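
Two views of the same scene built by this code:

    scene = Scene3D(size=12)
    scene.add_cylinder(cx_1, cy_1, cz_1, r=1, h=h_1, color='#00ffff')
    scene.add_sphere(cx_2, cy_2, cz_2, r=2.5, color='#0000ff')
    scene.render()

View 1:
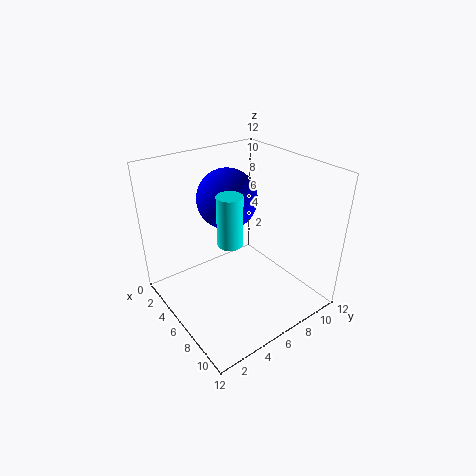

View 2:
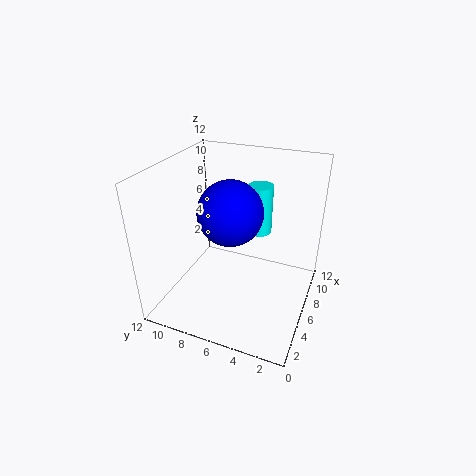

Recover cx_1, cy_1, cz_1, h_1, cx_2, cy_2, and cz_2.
cx_1 = 7; cy_1 = 4.5; cz_1 = 6.5; h_1 = 4; cx_2 = 4.5; cy_2 = 6; cz_2 = 9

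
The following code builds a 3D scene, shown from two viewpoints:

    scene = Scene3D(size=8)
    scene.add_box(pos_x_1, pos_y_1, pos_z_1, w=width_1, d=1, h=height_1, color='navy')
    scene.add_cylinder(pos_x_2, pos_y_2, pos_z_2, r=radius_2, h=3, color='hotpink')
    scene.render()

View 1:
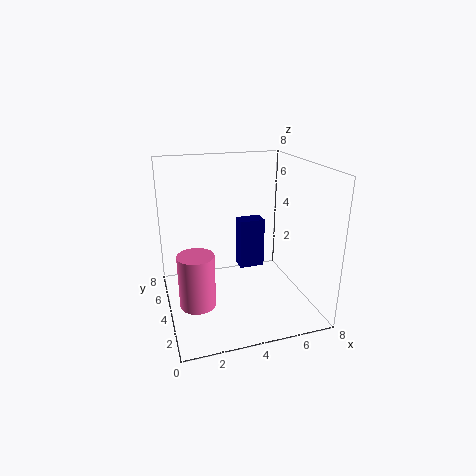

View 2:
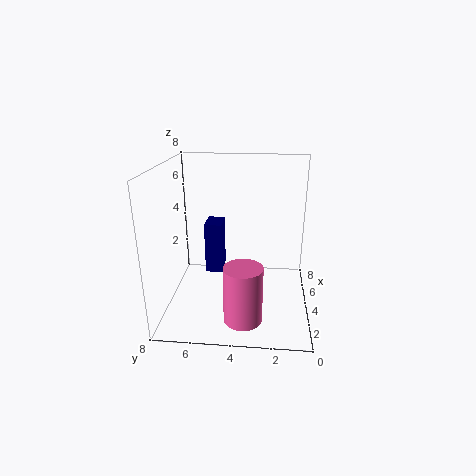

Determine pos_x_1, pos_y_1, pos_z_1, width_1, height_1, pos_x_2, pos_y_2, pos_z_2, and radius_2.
pos_x_1 = 4.5
pos_y_1 = 5
pos_z_1 = 1.5
width_1 = 1.5
height_1 = 3
pos_x_2 = 1.5
pos_y_2 = 3.5
pos_z_2 = 0.5
radius_2 = 1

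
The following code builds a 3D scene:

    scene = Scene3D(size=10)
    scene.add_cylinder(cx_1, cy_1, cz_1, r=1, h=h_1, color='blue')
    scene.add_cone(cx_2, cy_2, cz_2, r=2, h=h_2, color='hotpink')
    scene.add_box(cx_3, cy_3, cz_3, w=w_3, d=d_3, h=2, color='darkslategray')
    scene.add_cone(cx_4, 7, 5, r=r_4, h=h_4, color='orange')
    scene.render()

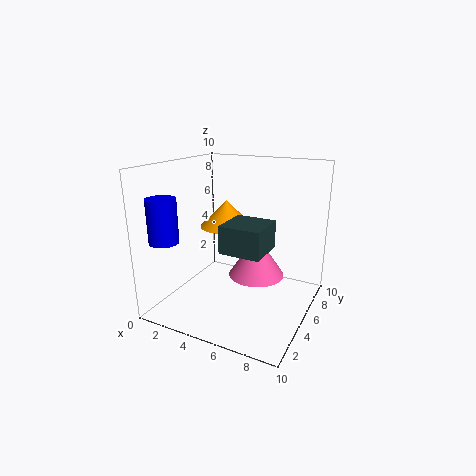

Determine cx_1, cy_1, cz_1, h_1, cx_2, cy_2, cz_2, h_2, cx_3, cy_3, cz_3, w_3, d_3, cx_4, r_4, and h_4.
cx_1 = 1; cy_1 = 2; cz_1 = 5; h_1 = 3; cx_2 = 6; cy_2 = 6; cz_2 = 2; h_2 = 3; cx_3 = 4; cy_3 = 4; cz_3 = 4; w_3 = 3; d_3 = 3; cx_4 = 3; r_4 = 2; h_4 = 2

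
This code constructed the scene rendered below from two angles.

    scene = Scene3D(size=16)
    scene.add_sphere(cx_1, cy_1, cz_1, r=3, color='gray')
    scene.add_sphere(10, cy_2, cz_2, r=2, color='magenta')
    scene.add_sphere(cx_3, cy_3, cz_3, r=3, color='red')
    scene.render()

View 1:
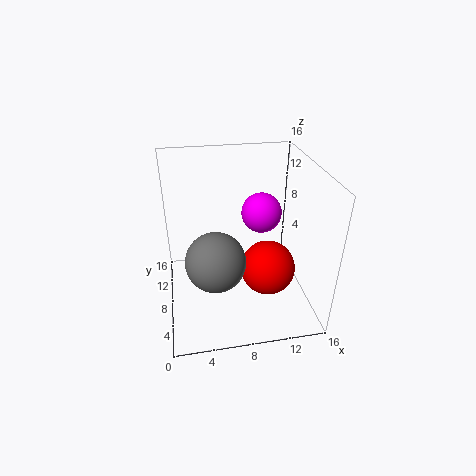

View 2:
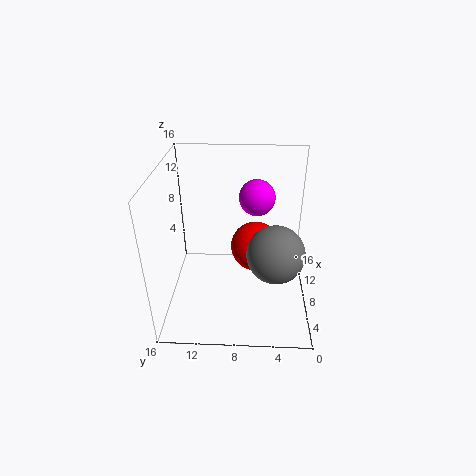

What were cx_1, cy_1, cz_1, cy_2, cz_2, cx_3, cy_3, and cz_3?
cx_1 = 5, cy_1 = 4, cz_1 = 8, cy_2 = 6, cz_2 = 12, cx_3 = 11, cy_3 = 6, cz_3 = 5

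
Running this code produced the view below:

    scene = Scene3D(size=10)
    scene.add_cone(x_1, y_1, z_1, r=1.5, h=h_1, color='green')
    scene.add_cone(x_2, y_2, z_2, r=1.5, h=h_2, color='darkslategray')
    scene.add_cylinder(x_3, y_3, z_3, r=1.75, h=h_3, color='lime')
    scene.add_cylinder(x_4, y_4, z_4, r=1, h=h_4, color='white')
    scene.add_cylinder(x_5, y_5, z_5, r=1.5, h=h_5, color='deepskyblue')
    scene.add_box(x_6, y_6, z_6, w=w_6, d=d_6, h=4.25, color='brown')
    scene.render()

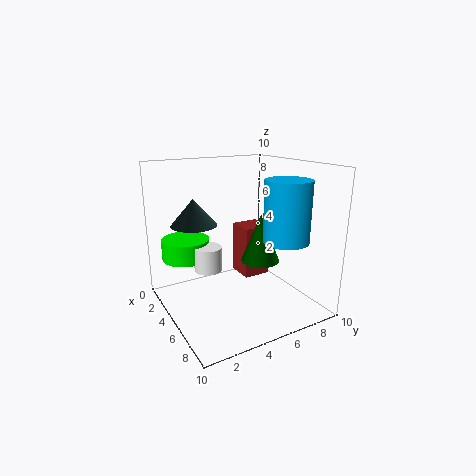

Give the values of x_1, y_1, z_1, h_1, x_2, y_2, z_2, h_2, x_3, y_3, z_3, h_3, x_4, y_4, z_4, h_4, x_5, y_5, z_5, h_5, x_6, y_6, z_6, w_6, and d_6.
x_1 = 3.75; y_1 = 7.75; z_1 = 2.25; h_1 = 3.75; x_2 = 4.5; y_2 = 2; z_2 = 6.25; h_2 = 1.75; x_3 = 2; y_3 = 2.25; z_3 = 3; h_3 = 1.5; x_4 = 3.75; y_4 = 3.25; z_4 = 2.5; h_4 = 1.75; x_5 = 7.75; y_5 = 7; z_5 = 5.25; h_5 = 4; x_6 = 0.25; y_6 = 7.25; z_6 = 0.25; w_6 = 2.25; d_6 = 2.25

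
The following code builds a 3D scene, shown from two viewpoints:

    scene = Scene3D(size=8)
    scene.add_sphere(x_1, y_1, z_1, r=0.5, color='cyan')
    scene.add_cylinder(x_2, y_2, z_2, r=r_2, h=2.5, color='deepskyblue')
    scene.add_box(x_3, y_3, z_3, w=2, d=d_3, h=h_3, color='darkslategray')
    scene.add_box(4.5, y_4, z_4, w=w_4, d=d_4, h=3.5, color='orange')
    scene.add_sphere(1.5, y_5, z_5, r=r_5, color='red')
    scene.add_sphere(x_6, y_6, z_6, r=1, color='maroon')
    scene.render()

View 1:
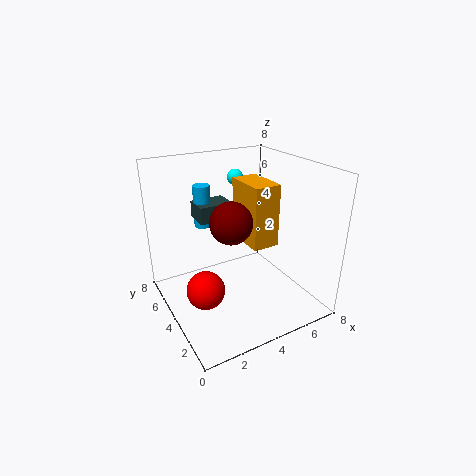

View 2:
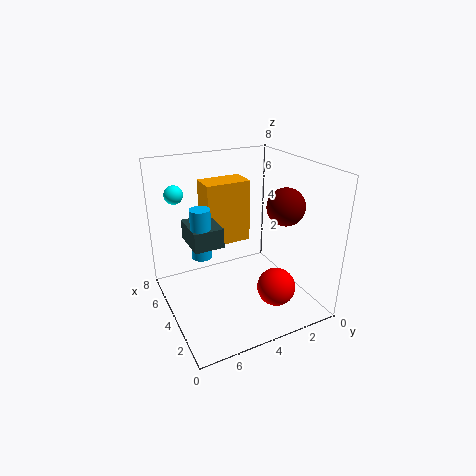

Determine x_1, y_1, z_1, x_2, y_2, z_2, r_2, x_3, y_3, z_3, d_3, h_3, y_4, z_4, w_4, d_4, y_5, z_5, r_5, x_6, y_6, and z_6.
x_1 = 5.5, y_1 = 7, z_1 = 6.5, x_2 = 3, y_2 = 6.5, z_2 = 4, r_2 = 0.5, x_3 = 2.5, y_3 = 5.5, z_3 = 4.5, d_3 = 1.5, h_3 = 1, y_4 = 3, z_4 = 3.5, w_4 = 1.5, d_4 = 2.5, y_5 = 3, z_5 = 2, r_5 = 1, x_6 = 2.5, y_6 = 2, z_6 = 6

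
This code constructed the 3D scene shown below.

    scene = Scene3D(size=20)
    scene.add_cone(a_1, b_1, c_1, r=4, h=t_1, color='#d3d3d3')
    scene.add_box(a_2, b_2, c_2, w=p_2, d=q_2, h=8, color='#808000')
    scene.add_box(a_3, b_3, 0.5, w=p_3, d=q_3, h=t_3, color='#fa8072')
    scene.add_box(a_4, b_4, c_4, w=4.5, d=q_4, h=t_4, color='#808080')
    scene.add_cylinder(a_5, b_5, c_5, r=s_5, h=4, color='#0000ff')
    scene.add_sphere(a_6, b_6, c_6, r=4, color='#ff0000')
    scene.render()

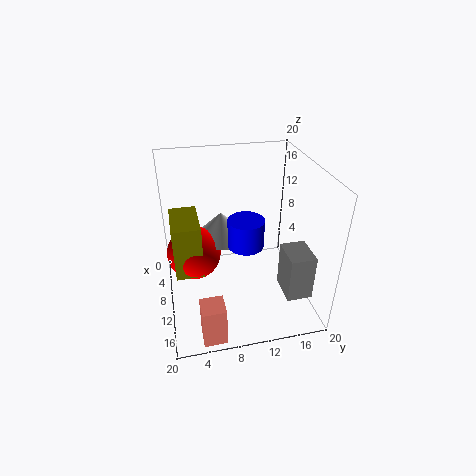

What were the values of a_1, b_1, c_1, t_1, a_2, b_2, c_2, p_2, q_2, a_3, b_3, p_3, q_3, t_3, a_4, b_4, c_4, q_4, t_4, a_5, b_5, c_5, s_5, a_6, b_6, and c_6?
a_1 = 5; b_1 = 8.5; c_1 = 7.5; t_1 = 4; a_2 = 3; b_2 = 1; c_2 = 4; p_2 = 7; q_2 = 4; a_3 = 16.5; b_3 = 3.5; p_3 = 3; q_3 = 3; t_3 = 5.5; a_4 = 12; b_4 = 15.5; c_4 = 3; q_4 = 3.5; t_4 = 6.5; a_5 = 10.5; b_5 = 11; c_5 = 9; s_5 = 2.5; a_6 = 6.5; b_6 = 4; c_6 = 6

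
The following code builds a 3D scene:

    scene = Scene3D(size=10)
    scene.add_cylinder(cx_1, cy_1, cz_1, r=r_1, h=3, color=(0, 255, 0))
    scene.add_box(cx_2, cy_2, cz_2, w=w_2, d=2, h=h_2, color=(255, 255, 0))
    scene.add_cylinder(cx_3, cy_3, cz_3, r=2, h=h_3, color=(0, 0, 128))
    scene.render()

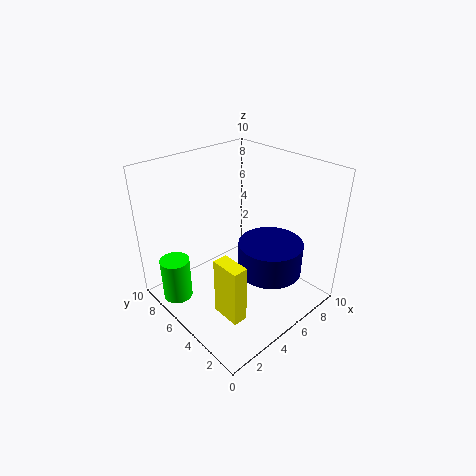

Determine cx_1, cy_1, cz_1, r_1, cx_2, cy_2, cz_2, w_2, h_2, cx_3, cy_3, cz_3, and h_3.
cx_1 = 1
cy_1 = 7
cz_1 = 1
r_1 = 1
cx_2 = 2
cy_2 = 2
cz_2 = 1
w_2 = 1
h_2 = 4
cx_3 = 5
cy_3 = 2
cz_3 = 4
h_3 = 2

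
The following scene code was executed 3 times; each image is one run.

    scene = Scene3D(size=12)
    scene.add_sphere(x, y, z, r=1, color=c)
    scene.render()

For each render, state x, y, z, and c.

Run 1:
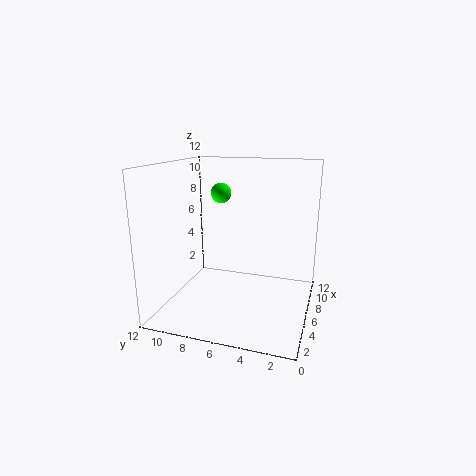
x = 10.75, y = 9.25, z = 8.75, c = 'lime'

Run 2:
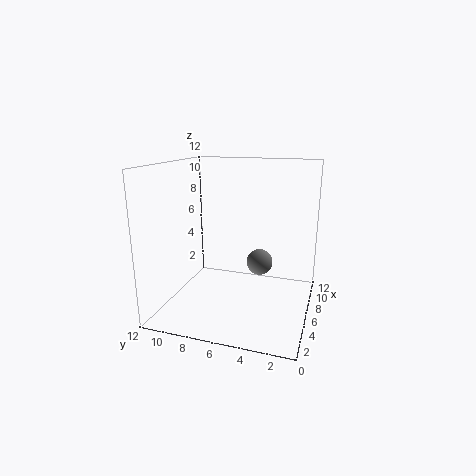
x = 4.5, y = 3.75, z = 4.75, c = 'gray'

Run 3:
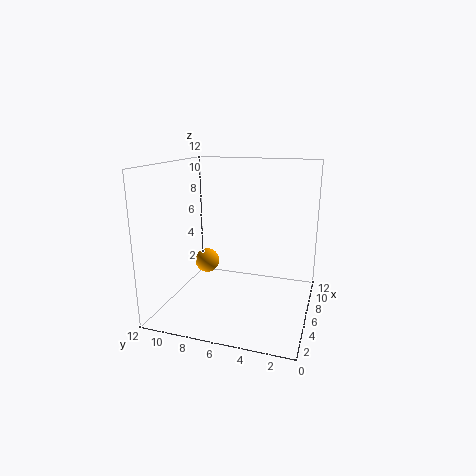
x = 5.25, y = 8.5, z = 4, c = 'orange'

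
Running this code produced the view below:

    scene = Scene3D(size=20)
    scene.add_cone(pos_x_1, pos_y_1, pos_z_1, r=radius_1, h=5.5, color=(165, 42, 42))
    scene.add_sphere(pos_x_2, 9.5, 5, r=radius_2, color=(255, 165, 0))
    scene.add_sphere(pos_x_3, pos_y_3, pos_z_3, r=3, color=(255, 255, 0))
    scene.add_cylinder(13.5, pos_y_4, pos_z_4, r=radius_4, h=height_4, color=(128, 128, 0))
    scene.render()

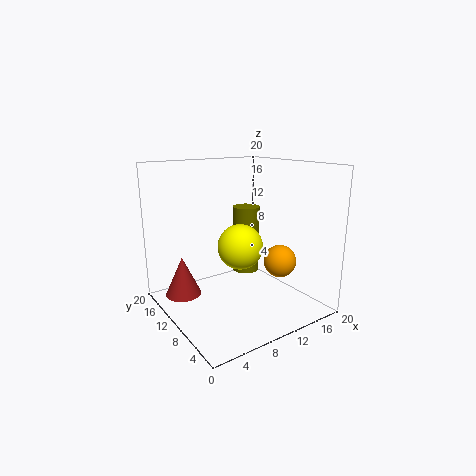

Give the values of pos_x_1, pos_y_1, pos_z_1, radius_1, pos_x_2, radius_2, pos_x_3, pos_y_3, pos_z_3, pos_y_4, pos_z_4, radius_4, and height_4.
pos_x_1 = 3, pos_y_1 = 13.5, pos_z_1 = 2, radius_1 = 2.5, pos_x_2 = 17.5, radius_2 = 2.5, pos_x_3 = 9, pos_y_3 = 8, pos_z_3 = 9.5, pos_y_4 = 13, pos_z_4 = 3.5, radius_4 = 2, height_4 = 10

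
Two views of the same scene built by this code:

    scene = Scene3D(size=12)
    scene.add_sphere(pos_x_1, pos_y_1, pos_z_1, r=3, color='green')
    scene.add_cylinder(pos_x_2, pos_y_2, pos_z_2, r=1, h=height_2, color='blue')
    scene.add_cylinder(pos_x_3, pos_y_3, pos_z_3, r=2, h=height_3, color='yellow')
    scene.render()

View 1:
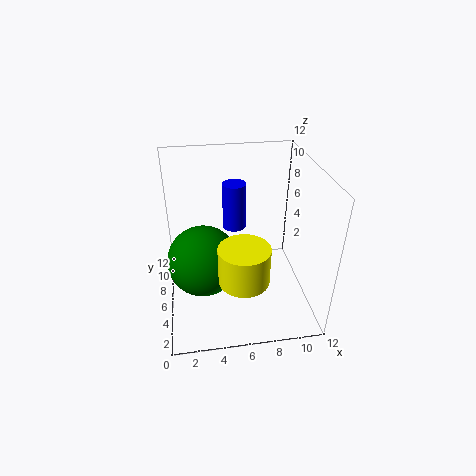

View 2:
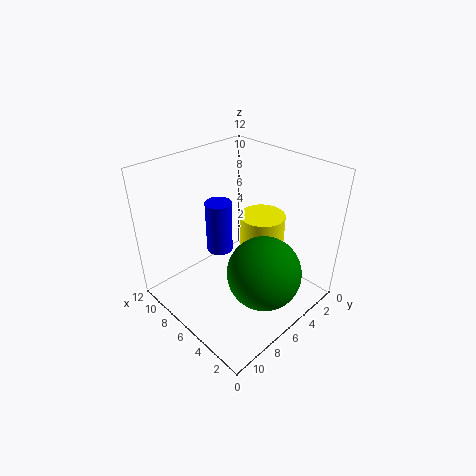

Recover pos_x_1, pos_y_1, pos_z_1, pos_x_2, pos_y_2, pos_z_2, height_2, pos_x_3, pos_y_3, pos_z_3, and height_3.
pos_x_1 = 3; pos_y_1 = 6; pos_z_1 = 4; pos_x_2 = 6; pos_y_2 = 8; pos_z_2 = 6; height_2 = 4; pos_x_3 = 6; pos_y_3 = 3; pos_z_3 = 4; height_3 = 3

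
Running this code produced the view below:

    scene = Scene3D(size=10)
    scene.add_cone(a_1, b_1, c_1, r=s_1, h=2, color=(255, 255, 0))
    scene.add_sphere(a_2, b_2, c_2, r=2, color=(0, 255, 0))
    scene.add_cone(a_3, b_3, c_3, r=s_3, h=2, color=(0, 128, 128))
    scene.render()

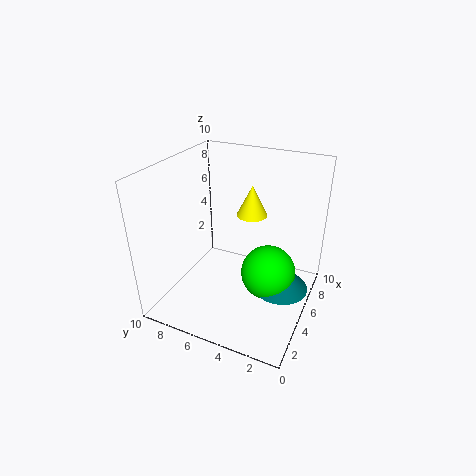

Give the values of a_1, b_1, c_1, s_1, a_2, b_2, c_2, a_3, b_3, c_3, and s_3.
a_1 = 5; b_1 = 4; c_1 = 7; s_1 = 1; a_2 = 6; b_2 = 3; c_2 = 2; a_3 = 6; b_3 = 2; c_3 = 1; s_3 = 2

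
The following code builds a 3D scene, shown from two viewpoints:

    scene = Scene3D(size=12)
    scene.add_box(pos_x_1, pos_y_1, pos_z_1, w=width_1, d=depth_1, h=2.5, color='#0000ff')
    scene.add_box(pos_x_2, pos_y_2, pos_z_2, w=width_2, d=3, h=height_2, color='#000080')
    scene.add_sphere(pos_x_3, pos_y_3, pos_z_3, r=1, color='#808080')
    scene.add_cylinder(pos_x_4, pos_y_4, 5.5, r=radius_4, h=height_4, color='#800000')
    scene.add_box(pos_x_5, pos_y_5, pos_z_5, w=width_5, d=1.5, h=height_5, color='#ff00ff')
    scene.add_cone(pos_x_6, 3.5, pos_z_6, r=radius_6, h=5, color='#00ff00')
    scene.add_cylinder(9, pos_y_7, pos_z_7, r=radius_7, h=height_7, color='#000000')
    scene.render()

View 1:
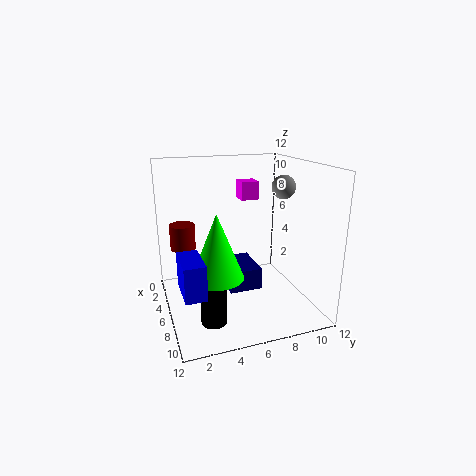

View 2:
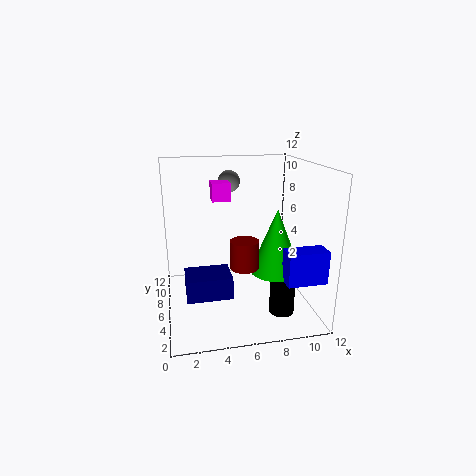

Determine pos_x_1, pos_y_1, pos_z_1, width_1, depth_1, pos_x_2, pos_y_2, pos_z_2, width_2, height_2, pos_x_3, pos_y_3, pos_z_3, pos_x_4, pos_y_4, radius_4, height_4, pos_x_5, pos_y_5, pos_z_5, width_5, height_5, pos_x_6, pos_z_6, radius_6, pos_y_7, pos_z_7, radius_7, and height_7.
pos_x_1 = 8.5
pos_y_1 = 0.5
pos_z_1 = 4
width_1 = 3
depth_1 = 1.5
pos_x_2 = 1.5
pos_y_2 = 5.5
pos_z_2 = 0.5
width_2 = 4
height_2 = 2
pos_x_3 = 6
pos_y_3 = 10
pos_z_3 = 10
pos_x_4 = 5.5
pos_y_4 = 1.5
radius_4 = 1
height_4 = 2
pos_x_5 = 4
pos_y_5 = 6.5
pos_z_5 = 9
width_5 = 1.5
height_5 = 1.5
pos_x_6 = 8.5
pos_z_6 = 4
radius_6 = 2
pos_y_7 = 3
pos_z_7 = 0.5
radius_7 = 1
height_7 = 3.5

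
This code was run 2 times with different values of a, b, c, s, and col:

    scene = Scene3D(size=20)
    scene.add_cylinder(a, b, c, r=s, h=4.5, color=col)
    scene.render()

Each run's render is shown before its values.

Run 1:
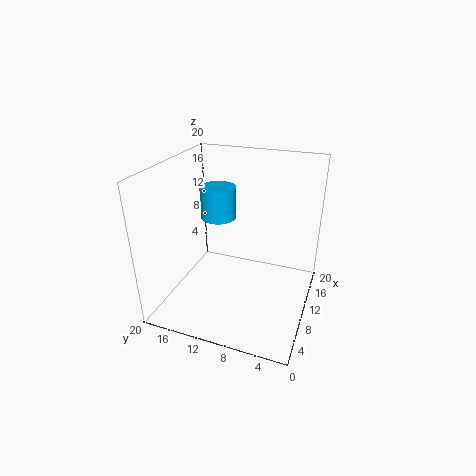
a = 11.5
b = 13.5
c = 12
s = 2.5
col = 'deepskyblue'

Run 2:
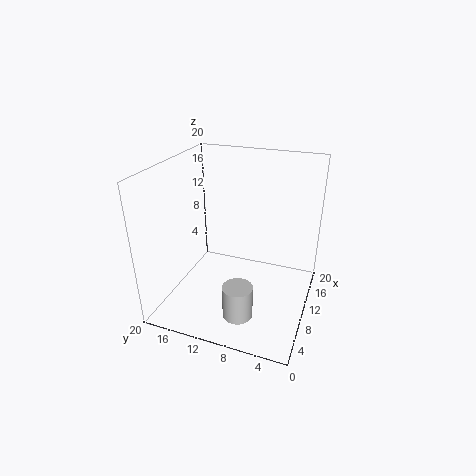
a = 4.5
b = 8
c = 1.5
s = 2
col = 'lightgray'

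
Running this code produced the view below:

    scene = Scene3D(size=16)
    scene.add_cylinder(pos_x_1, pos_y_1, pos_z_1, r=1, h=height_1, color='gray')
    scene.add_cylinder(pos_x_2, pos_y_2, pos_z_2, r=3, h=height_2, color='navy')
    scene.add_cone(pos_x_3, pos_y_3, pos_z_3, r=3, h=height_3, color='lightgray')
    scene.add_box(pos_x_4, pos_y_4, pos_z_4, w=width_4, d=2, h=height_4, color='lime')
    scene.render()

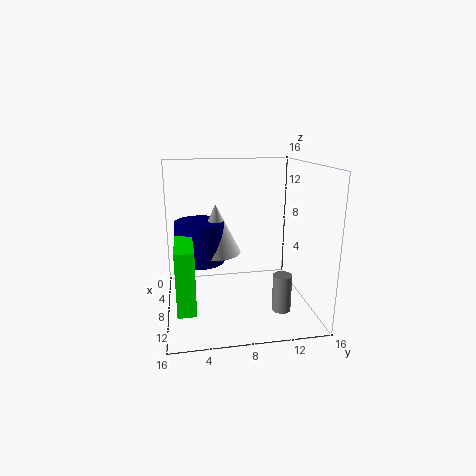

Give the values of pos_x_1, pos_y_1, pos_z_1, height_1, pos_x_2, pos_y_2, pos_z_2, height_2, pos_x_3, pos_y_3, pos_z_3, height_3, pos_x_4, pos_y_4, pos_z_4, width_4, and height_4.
pos_x_1 = 12
pos_y_1 = 12
pos_z_1 = 1
height_1 = 4
pos_x_2 = 4
pos_y_2 = 4
pos_z_2 = 4
height_2 = 5
pos_x_3 = 4
pos_y_3 = 6
pos_z_3 = 5
height_3 = 6
pos_x_4 = 6
pos_y_4 = 1
pos_z_4 = 1
width_4 = 6
height_4 = 7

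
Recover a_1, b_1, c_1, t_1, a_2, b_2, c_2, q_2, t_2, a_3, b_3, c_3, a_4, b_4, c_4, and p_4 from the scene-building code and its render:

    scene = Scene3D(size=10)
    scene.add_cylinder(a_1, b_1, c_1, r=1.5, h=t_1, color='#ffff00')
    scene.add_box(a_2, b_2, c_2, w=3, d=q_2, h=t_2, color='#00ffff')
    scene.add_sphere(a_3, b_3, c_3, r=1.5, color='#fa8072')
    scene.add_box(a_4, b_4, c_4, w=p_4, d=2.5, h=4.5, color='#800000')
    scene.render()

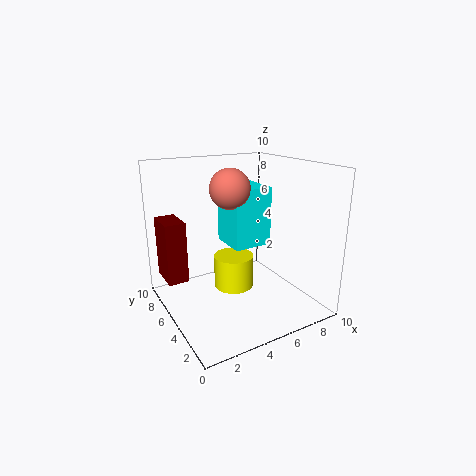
a_1 = 5.5, b_1 = 6.5, c_1 = 0.5, t_1 = 2.5, a_2 = 5.5, b_2 = 6, c_2 = 3.5, q_2 = 3, t_2 = 4.5, a_3 = 5.5, b_3 = 7, c_3 = 8, a_4 = 0.5, b_4 = 7, c_4 = 1.5, p_4 = 1.5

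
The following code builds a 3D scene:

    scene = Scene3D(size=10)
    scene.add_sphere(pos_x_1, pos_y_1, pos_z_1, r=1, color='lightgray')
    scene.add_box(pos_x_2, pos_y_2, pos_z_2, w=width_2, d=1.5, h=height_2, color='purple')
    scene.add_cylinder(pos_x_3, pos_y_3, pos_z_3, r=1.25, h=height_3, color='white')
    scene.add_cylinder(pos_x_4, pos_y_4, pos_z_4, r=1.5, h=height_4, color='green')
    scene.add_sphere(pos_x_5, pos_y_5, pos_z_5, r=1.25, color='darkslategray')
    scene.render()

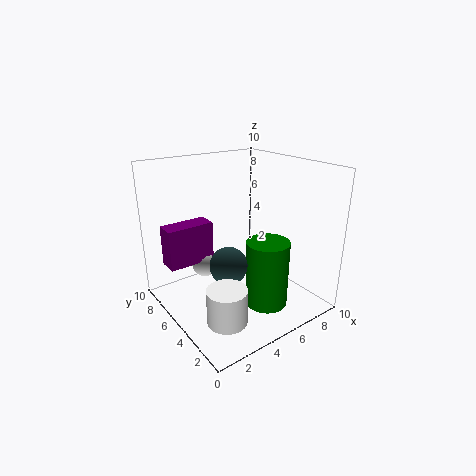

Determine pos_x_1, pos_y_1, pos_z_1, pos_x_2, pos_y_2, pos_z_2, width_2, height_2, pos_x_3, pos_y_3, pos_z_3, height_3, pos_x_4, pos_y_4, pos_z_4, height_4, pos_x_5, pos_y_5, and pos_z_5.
pos_x_1 = 4
pos_y_1 = 8
pos_z_1 = 2
pos_x_2 = 1
pos_y_2 = 7.5
pos_z_2 = 2.5
width_2 = 3.5
height_2 = 3
pos_x_3 = 2
pos_y_3 = 2
pos_z_3 = 1.25
height_3 = 2.25
pos_x_4 = 6.25
pos_y_4 = 3.25
pos_z_4 = 0.25
height_4 = 4.75
pos_x_5 = 3.5
pos_y_5 = 4
pos_z_5 = 3.75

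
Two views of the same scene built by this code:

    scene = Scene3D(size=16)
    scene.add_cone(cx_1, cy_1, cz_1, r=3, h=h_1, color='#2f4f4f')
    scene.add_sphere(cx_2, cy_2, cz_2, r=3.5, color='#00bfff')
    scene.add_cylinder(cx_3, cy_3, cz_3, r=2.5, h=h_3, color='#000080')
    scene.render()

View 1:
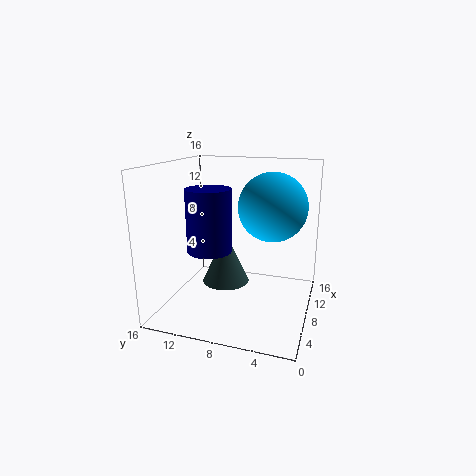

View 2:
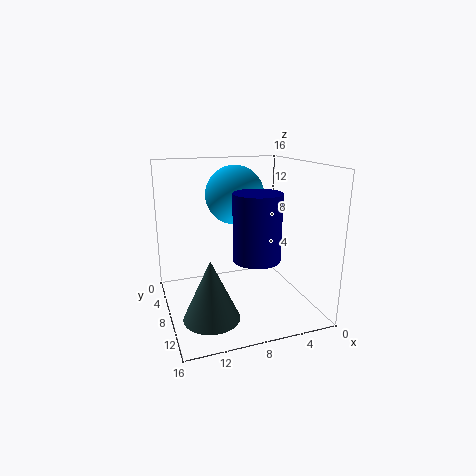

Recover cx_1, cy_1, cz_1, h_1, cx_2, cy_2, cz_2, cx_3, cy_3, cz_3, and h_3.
cx_1 = 12
cy_1 = 11
cz_1 = 0.5
h_1 = 6.5
cx_2 = 7
cy_2 = 4
cz_2 = 12
cx_3 = 7
cy_3 = 11
cz_3 = 6.5
h_3 = 7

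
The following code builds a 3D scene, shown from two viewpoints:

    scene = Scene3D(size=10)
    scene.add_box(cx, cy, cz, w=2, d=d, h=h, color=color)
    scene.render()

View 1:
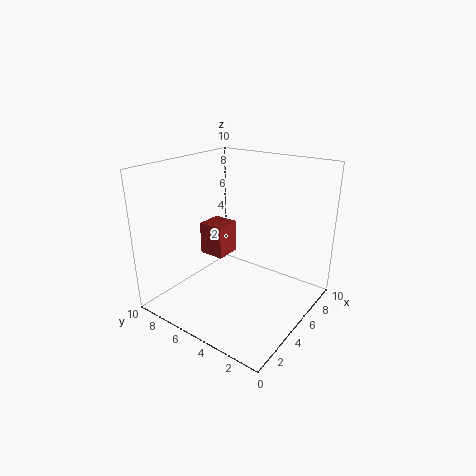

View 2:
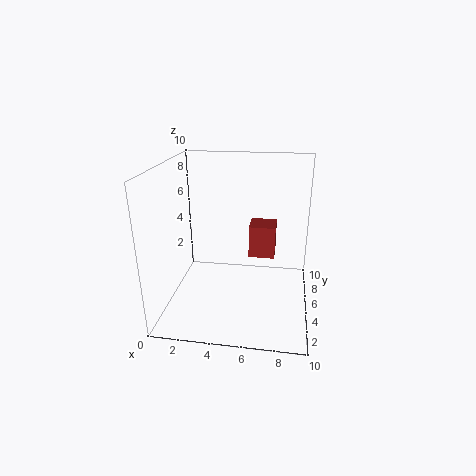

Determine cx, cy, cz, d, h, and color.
cx = 5.5
cy = 7
cz = 2.5
d = 2
h = 2.5
color = 'brown'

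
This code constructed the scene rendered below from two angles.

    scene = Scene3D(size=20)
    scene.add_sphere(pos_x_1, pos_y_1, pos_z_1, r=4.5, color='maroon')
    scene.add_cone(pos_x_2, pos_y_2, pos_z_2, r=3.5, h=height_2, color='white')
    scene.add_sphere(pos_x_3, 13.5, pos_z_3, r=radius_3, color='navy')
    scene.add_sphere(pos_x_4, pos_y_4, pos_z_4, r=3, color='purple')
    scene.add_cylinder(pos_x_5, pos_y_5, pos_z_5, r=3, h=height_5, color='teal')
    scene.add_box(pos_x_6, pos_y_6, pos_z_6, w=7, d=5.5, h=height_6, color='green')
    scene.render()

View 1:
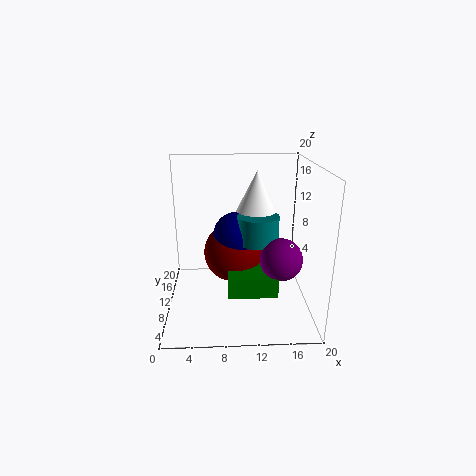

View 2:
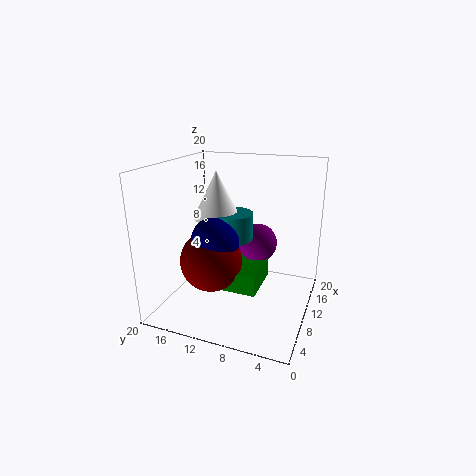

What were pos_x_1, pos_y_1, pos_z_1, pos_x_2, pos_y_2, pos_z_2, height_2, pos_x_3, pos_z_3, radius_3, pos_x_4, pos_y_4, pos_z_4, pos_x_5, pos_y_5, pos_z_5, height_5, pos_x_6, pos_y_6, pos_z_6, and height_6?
pos_x_1 = 9.5; pos_y_1 = 14; pos_z_1 = 6; pos_x_2 = 13; pos_y_2 = 14.5; pos_z_2 = 11.5; height_2 = 7; pos_x_3 = 10; pos_z_3 = 9; radius_3 = 3.5; pos_x_4 = 16; pos_y_4 = 9; pos_z_4 = 7; pos_x_5 = 13; pos_y_5 = 12; pos_z_5 = 8.5; height_5 = 4; pos_x_6 = 8.5; pos_y_6 = 7; pos_z_6 = 2; height_6 = 3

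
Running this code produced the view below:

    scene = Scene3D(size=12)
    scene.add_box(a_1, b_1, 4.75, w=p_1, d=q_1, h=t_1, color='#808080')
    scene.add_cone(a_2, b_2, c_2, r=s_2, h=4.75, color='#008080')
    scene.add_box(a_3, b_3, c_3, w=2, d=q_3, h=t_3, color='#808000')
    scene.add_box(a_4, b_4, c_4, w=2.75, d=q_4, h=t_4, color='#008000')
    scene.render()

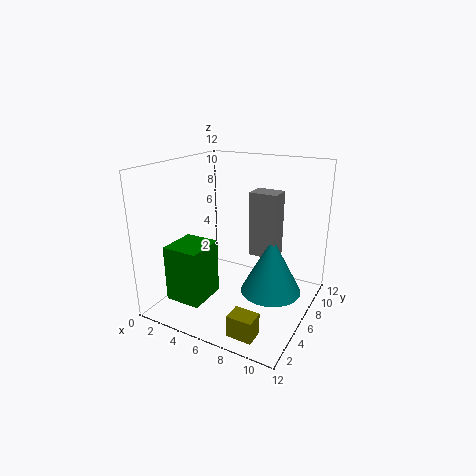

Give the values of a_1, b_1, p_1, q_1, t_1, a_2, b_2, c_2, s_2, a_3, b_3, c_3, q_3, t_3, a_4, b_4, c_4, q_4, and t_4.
a_1 = 7
b_1 = 6
p_1 = 2.25
q_1 = 1.75
t_1 = 5.25
a_2 = 9
b_2 = 6.25
c_2 = 1.75
s_2 = 2.5
a_3 = 7.75
b_3 = 1
c_3 = 0.25
q_3 = 1.5
t_3 = 1.75
a_4 = 3
b_4 = 0.25
c_4 = 2.5
q_4 = 3
t_4 = 4.25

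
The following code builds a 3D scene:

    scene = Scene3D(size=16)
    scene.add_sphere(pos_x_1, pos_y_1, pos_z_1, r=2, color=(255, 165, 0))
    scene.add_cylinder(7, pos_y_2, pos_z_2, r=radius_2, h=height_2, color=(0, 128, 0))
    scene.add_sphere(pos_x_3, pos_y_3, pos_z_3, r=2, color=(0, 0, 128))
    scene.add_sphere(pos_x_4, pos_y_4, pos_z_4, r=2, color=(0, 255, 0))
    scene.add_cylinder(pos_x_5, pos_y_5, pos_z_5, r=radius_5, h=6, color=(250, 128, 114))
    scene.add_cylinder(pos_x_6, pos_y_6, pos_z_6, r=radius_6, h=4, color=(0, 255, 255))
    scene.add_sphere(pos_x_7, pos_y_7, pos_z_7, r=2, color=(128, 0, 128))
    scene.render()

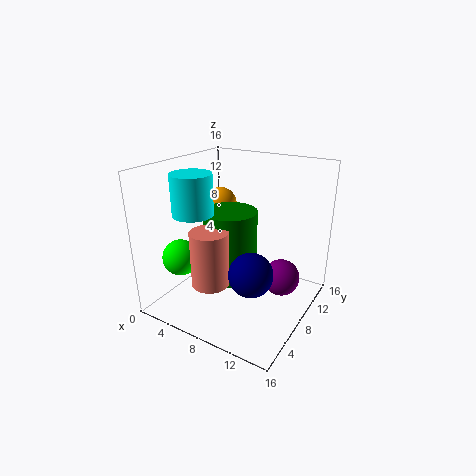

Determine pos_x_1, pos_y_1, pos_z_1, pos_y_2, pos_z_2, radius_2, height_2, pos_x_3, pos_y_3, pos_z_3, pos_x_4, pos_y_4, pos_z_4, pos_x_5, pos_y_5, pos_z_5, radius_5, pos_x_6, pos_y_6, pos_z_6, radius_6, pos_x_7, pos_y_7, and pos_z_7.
pos_x_1 = 3; pos_y_1 = 12; pos_z_1 = 10; pos_y_2 = 8; pos_z_2 = 3; radius_2 = 3; height_2 = 8; pos_x_3 = 13; pos_y_3 = 2; pos_z_3 = 8; pos_x_4 = 3; pos_y_4 = 4; pos_z_4 = 6; pos_x_5 = 7; pos_y_5 = 4; pos_z_5 = 4; radius_5 = 2; pos_x_6 = 6; pos_y_6 = 3; pos_z_6 = 12; radius_6 = 2; pos_x_7 = 13; pos_y_7 = 9; pos_z_7 = 4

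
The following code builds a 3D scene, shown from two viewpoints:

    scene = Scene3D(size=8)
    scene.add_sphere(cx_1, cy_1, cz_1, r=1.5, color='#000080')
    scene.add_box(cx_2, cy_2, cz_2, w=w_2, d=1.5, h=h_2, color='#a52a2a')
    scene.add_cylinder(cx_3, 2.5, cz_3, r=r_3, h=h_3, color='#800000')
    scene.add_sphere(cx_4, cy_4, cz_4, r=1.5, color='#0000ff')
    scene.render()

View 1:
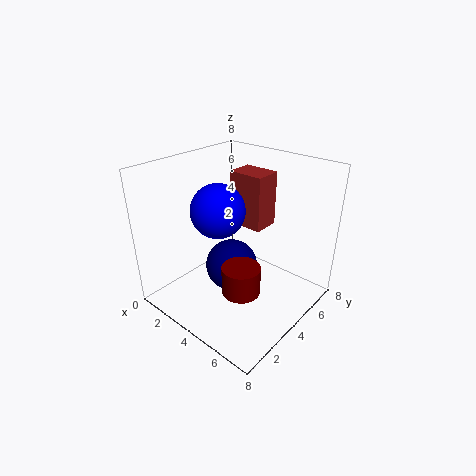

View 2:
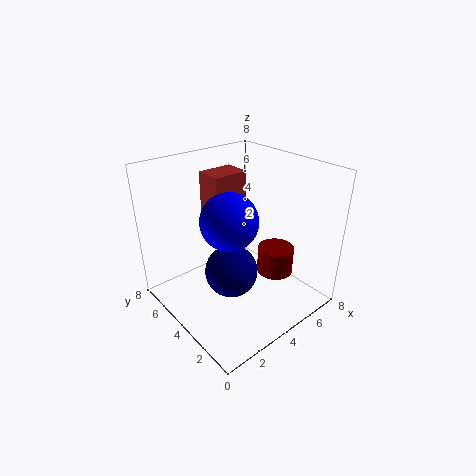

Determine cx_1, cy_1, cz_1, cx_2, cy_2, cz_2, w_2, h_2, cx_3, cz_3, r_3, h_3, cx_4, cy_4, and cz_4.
cx_1 = 3.5; cy_1 = 4; cz_1 = 2; cx_2 = 3; cy_2 = 4.5; cz_2 = 4.5; w_2 = 2; h_2 = 3; cx_3 = 5.5; cz_3 = 2; r_3 = 1; h_3 = 1.5; cx_4 = 3; cy_4 = 3.5; cz_4 = 5.5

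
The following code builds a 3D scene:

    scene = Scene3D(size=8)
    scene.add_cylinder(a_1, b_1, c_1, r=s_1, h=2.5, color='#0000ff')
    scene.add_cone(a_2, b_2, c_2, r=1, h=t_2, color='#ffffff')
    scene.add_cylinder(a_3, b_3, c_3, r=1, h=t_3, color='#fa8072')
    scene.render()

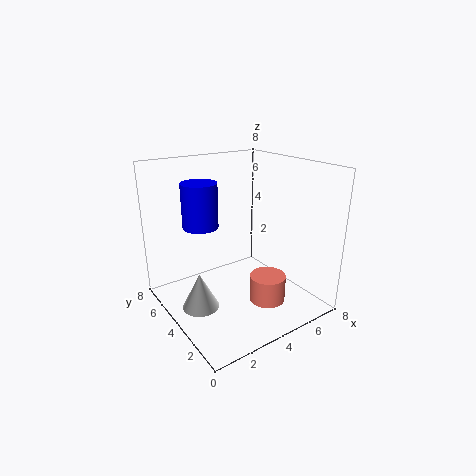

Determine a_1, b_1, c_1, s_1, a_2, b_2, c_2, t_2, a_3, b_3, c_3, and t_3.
a_1 = 2.5
b_1 = 5.5
c_1 = 4.5
s_1 = 1
a_2 = 1.5
b_2 = 4
c_2 = 0.5
t_2 = 2
a_3 = 5
b_3 = 2.5
c_3 = 0.5
t_3 = 1.5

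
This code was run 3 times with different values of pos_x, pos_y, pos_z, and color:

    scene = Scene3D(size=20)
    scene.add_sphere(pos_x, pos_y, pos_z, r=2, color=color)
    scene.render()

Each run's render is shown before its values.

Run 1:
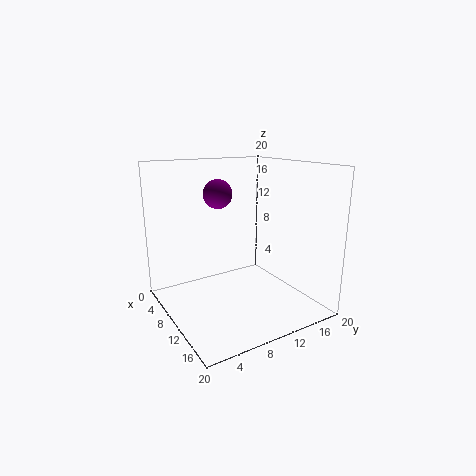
pos_x = 8, pos_y = 8, pos_z = 16, color = 'purple'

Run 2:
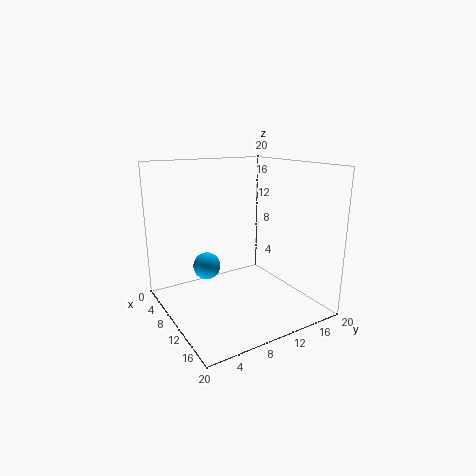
pos_x = 6, pos_y = 7, pos_z = 5, color = 'deepskyblue'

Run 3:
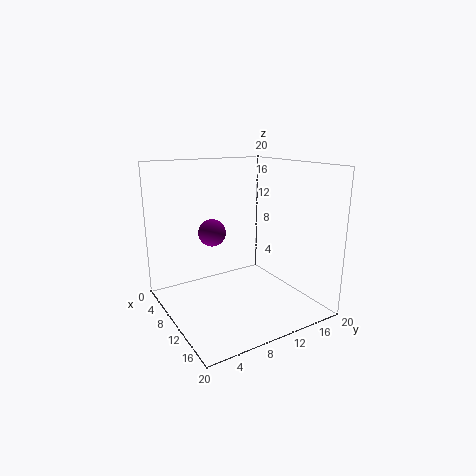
pos_x = 6, pos_y = 8, pos_z = 10, color = 'purple'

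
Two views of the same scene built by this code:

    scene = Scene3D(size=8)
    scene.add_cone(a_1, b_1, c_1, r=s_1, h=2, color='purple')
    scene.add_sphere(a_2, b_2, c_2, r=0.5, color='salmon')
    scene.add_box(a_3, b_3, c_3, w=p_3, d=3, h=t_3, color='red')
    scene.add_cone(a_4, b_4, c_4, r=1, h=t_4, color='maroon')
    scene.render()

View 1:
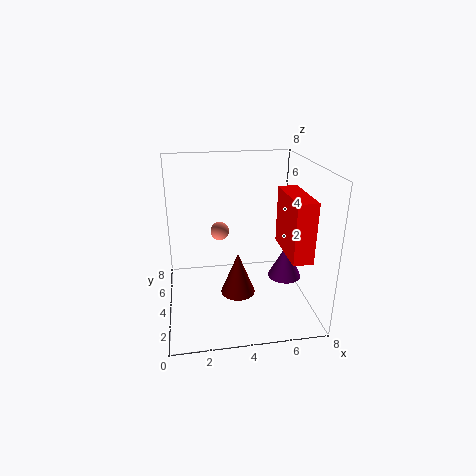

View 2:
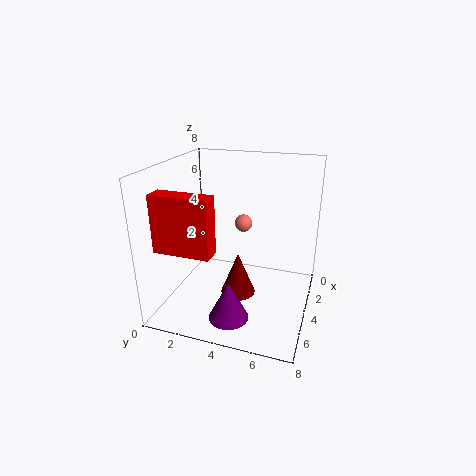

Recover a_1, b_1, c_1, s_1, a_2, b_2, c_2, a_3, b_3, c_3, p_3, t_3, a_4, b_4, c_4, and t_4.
a_1 = 7
b_1 = 4.5
c_1 = 1
s_1 = 1
a_2 = 3
b_2 = 4
c_2 = 4.5
a_3 = 6
b_3 = 0.5
c_3 = 4
p_3 = 1
t_3 = 3
a_4 = 4
b_4 = 4
c_4 = 0.5
t_4 = 2.5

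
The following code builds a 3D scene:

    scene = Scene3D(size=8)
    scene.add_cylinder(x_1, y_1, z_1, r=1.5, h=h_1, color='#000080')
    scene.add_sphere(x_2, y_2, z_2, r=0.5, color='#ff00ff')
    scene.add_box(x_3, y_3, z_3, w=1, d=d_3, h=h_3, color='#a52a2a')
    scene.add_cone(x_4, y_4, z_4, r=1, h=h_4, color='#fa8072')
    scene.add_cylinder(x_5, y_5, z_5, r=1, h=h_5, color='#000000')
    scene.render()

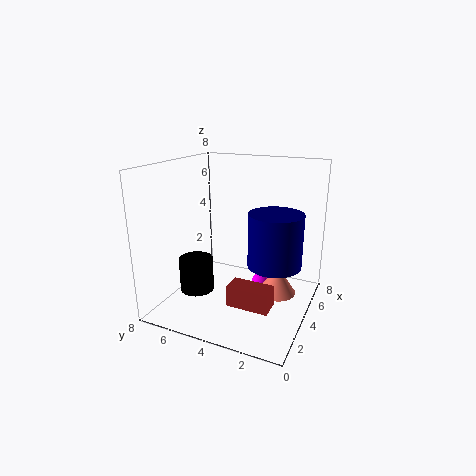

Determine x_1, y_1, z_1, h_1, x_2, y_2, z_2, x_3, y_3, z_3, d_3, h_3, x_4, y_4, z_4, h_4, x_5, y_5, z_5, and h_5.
x_1 = 4.5; y_1 = 2; z_1 = 2.5; h_1 = 3; x_2 = 5; y_2 = 3; z_2 = 1; x_3 = 0.5; y_3 = 1; z_3 = 2; d_3 = 2; h_3 = 1; x_4 = 3.5; y_4 = 1.5; z_4 = 1.5; h_4 = 1.5; x_5 = 3.5; y_5 = 6.5; z_5 = 0.5; h_5 = 2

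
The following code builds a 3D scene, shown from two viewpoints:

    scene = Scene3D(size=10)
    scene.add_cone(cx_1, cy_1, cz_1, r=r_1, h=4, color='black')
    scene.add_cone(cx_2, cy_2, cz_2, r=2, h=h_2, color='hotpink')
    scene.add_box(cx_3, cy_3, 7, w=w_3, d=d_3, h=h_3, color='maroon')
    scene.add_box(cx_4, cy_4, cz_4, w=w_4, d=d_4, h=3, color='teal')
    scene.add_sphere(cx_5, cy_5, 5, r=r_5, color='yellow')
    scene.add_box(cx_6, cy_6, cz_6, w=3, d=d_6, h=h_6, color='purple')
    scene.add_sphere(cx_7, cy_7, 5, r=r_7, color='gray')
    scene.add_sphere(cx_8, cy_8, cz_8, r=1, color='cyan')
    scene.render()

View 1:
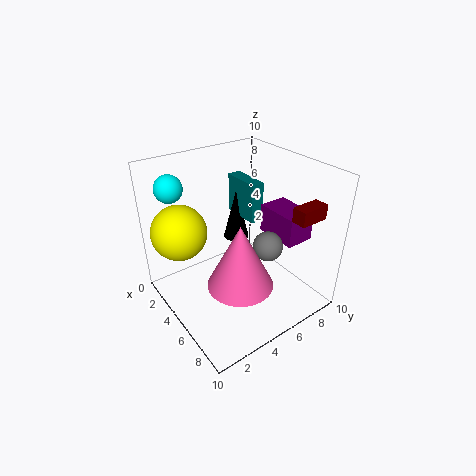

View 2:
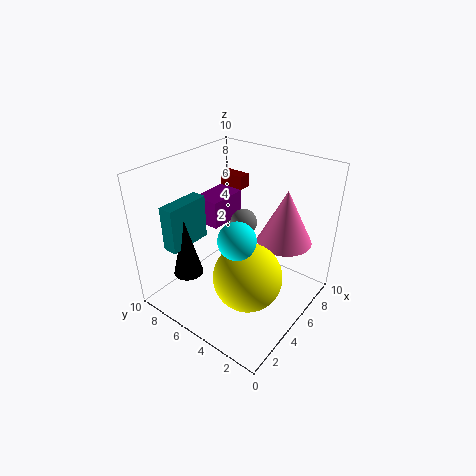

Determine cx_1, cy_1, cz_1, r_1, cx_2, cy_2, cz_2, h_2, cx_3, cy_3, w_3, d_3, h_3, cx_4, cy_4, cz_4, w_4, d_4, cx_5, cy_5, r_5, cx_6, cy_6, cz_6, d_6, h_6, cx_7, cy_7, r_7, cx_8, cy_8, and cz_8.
cx_1 = 2, cy_1 = 7, cz_1 = 3, r_1 = 1, cx_2 = 8, cy_2 = 3, cz_2 = 4, h_2 = 4, cx_3 = 8, cy_3 = 7, w_3 = 1, d_3 = 2, h_3 = 1, cx_4 = 1, cy_4 = 7, cz_4 = 5, w_4 = 3, d_4 = 1, cx_5 = 2, cy_5 = 2, r_5 = 2, cx_6 = 5, cy_6 = 7, cz_6 = 5, d_6 = 2, h_6 = 2, cx_7 = 7, cy_7 = 6, r_7 = 1, cx_8 = 1, cy_8 = 2, cz_8 = 8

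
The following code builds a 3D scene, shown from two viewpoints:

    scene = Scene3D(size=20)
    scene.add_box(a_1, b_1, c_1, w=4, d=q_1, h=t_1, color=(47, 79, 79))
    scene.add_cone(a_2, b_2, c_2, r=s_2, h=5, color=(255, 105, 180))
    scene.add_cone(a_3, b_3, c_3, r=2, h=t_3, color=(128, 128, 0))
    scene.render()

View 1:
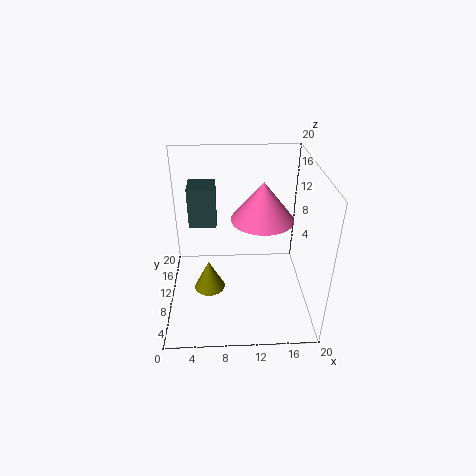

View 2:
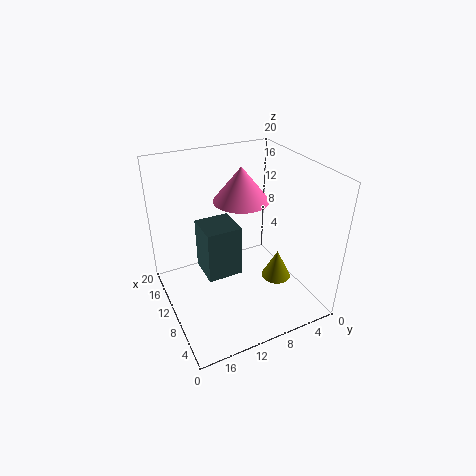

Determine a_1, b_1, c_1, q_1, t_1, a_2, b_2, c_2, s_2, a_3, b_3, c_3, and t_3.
a_1 = 3; b_1 = 13; c_1 = 10; q_1 = 4; t_1 = 6; a_2 = 13; b_2 = 8; c_2 = 14; s_2 = 4; a_3 = 6; b_3 = 6; c_3 = 5; t_3 = 4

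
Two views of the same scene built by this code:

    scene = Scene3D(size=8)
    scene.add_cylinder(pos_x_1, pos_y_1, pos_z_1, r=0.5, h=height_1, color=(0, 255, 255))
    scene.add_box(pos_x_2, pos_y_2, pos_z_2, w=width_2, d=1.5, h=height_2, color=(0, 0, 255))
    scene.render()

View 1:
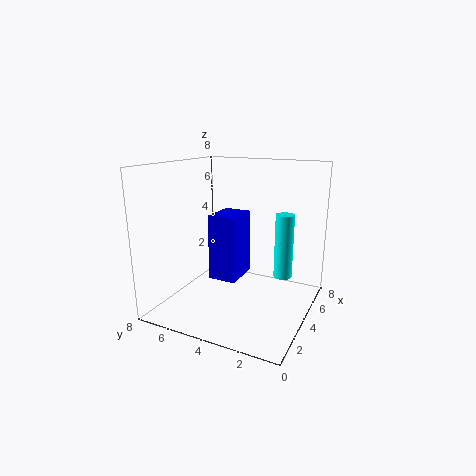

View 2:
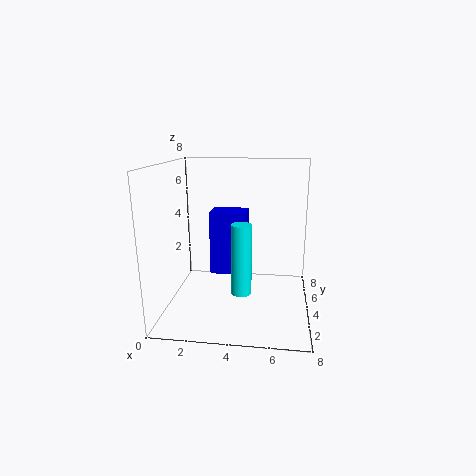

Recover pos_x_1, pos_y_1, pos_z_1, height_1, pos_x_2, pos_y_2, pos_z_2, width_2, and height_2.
pos_x_1 = 4.5; pos_y_1 = 1.5; pos_z_1 = 2; height_1 = 3.5; pos_x_2 = 2.5; pos_y_2 = 3.5; pos_z_2 = 2; width_2 = 2; height_2 = 3.5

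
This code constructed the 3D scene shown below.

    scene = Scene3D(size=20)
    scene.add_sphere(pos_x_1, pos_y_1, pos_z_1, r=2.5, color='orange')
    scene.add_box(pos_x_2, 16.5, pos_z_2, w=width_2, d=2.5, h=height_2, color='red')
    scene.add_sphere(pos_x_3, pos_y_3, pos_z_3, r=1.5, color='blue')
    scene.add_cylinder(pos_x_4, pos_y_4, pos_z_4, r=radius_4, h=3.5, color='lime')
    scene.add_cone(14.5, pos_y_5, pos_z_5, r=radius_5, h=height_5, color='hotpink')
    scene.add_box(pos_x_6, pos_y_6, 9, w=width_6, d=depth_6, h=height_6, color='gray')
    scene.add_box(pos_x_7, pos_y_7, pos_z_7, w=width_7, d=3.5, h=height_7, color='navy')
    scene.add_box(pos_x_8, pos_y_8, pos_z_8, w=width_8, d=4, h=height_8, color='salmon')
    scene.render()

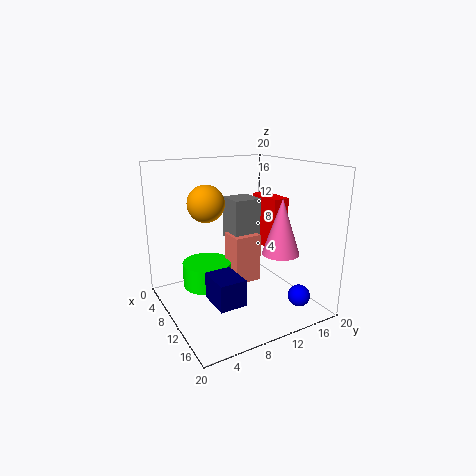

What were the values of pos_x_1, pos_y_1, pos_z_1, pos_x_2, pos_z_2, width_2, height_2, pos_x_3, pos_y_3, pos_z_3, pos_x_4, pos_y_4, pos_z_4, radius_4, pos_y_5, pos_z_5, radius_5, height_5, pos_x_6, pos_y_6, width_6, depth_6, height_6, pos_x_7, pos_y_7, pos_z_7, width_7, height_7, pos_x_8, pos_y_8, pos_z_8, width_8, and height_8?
pos_x_1 = 8.5, pos_y_1 = 6, pos_z_1 = 15, pos_x_2 = 3.5, pos_z_2 = 6.5, width_2 = 6, height_2 = 8, pos_x_3 = 16.5, pos_y_3 = 16, pos_z_3 = 2.5, pos_x_4 = 7, pos_y_4 = 6.5, pos_z_4 = 2.5, radius_4 = 3.5, pos_y_5 = 14, pos_z_5 = 8.5, radius_5 = 2.5, height_5 = 7.5, pos_x_6 = 5.5, pos_y_6 = 10, width_6 = 4, depth_6 = 4, height_6 = 6, pos_x_7 = 12, pos_y_7 = 4, pos_z_7 = 3.5, width_7 = 4.5, height_7 = 3.5, pos_x_8 = 7, pos_y_8 = 9.5, pos_z_8 = 3, width_8 = 3.5, height_8 = 7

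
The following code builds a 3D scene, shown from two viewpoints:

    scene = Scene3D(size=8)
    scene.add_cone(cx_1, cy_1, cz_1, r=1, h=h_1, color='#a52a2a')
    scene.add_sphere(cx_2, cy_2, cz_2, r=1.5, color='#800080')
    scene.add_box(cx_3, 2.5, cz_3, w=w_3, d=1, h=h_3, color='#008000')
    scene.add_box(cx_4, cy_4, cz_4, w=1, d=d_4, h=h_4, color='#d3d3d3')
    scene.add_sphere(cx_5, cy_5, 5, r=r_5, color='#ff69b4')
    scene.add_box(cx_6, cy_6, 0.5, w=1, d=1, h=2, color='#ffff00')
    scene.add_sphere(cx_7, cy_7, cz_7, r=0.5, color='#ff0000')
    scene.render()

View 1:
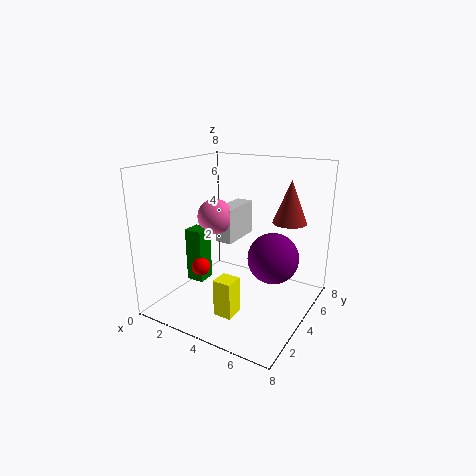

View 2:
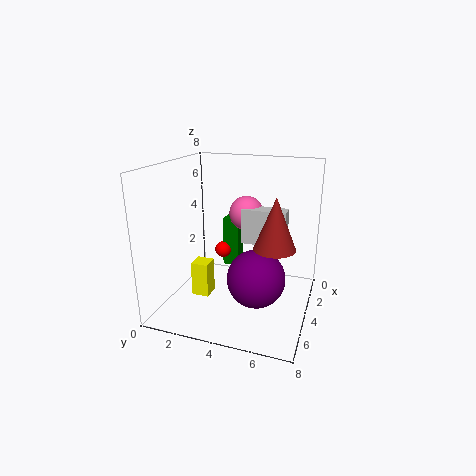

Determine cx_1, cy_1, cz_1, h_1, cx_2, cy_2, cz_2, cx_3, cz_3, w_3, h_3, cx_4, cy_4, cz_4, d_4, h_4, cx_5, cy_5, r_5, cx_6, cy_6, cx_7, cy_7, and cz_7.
cx_1 = 6
cy_1 = 6.5
cz_1 = 4.5
h_1 = 2.5
cx_2 = 5.5
cy_2 = 5.5
cz_2 = 2.5
cx_3 = 1.5
cz_3 = 1.5
w_3 = 1
h_3 = 3
cx_4 = 2.5
cy_4 = 4
cz_4 = 3.5
d_4 = 2.5
h_4 = 2
cx_5 = 2.5
cy_5 = 4
r_5 = 1
cx_6 = 4
cy_6 = 1.5
cx_7 = 2.5
cy_7 = 2.5
cz_7 = 2.5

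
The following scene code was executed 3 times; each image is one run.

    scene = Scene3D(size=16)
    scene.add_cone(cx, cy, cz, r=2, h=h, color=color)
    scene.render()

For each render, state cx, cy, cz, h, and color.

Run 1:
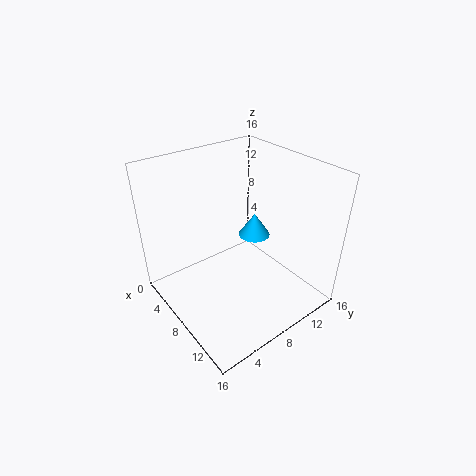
cx = 5
cy = 13
cz = 5
h = 3
color = 'deepskyblue'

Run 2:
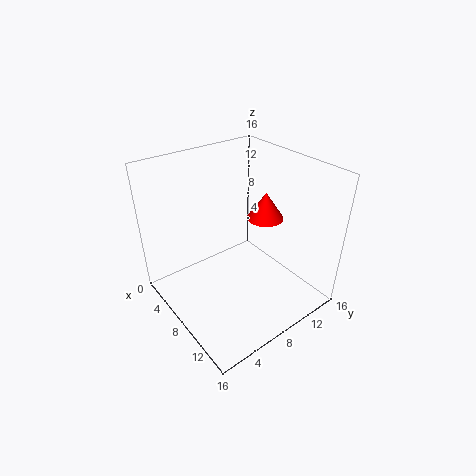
cx = 9
cy = 11
cz = 10
h = 3
color = 'red'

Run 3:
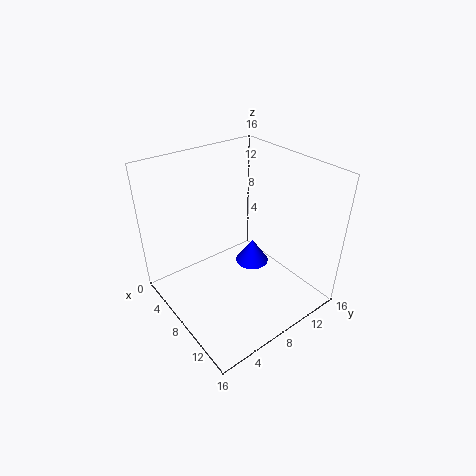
cx = 7
cy = 11
cz = 3
h = 3
color = 'blue'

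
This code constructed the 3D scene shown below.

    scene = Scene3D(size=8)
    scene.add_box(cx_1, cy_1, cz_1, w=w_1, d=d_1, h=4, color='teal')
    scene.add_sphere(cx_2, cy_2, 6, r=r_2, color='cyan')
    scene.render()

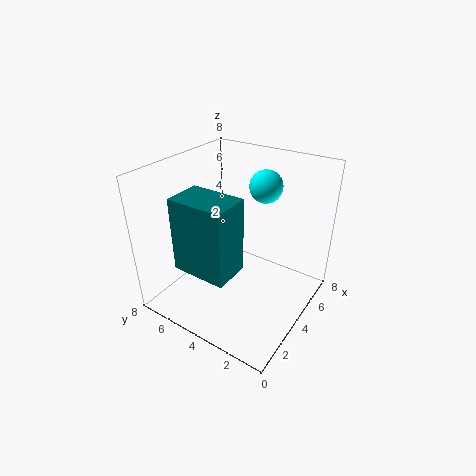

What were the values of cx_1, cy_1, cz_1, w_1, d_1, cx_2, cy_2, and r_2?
cx_1 = 1
cy_1 = 3
cz_1 = 3
w_1 = 2
d_1 = 3
cx_2 = 7
cy_2 = 4
r_2 = 1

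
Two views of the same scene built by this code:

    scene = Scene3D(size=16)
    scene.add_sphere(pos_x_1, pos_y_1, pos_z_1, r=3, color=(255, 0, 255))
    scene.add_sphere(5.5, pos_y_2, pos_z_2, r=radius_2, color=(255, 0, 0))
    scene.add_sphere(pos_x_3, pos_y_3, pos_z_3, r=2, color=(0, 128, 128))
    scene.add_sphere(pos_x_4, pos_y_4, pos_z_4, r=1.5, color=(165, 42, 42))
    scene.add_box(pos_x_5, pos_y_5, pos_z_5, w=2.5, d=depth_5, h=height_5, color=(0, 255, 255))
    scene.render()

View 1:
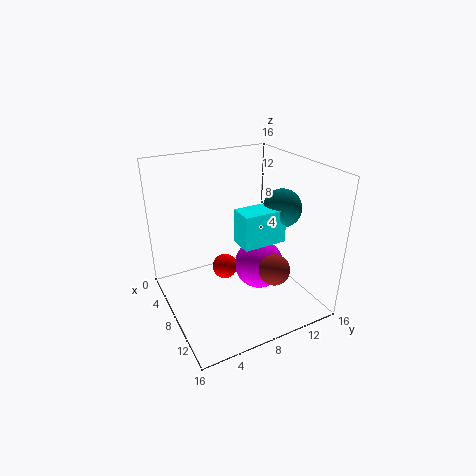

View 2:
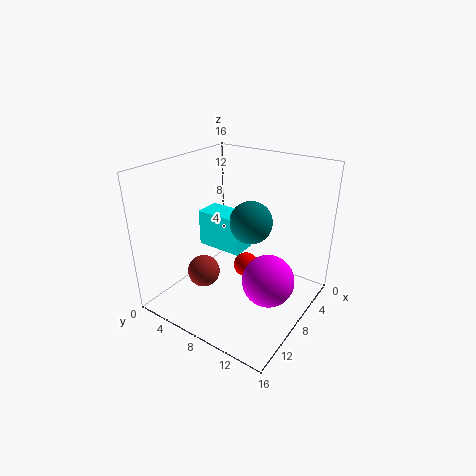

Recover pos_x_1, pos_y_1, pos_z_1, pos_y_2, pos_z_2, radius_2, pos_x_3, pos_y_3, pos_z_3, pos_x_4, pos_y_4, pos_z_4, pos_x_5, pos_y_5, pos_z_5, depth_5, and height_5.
pos_x_1 = 7
pos_y_1 = 11.5
pos_z_1 = 3
pos_y_2 = 7.5
pos_z_2 = 3
radius_2 = 1.5
pos_x_3 = 11
pos_y_3 = 11.5
pos_z_3 = 12
pos_x_4 = 14.5
pos_y_4 = 8.5
pos_z_4 = 7.5
pos_x_5 = 10
pos_y_5 = 6.5
pos_z_5 = 9
depth_5 = 4.5
height_5 = 3.5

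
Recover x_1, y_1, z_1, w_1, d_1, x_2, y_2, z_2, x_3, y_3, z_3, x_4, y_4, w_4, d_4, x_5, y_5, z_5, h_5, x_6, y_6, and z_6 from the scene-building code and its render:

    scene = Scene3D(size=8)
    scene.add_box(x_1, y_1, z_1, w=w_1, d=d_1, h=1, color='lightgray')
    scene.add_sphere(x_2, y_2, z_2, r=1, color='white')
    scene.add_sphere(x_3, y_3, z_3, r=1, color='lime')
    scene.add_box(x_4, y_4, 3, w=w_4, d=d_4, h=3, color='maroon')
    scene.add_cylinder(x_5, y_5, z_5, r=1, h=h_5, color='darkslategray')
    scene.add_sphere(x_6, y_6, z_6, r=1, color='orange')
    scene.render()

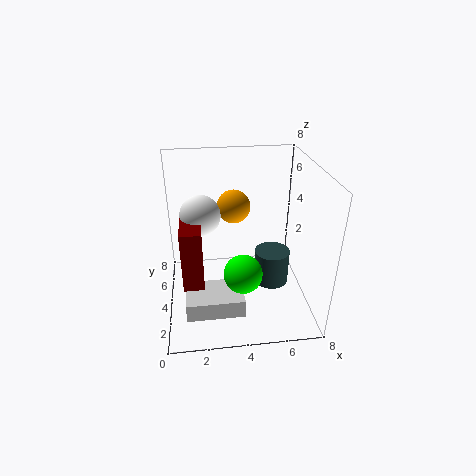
x_1 = 1
y_1 = 1
z_1 = 1
w_1 = 3
d_1 = 2
x_2 = 2
y_2 = 3
z_2 = 6
x_3 = 4
y_3 = 2
z_3 = 3
x_4 = 1
y_4 = 1
w_4 = 1
d_4 = 2
x_5 = 6
y_5 = 4
z_5 = 1
h_5 = 2
x_6 = 4
y_6 = 6
z_6 = 5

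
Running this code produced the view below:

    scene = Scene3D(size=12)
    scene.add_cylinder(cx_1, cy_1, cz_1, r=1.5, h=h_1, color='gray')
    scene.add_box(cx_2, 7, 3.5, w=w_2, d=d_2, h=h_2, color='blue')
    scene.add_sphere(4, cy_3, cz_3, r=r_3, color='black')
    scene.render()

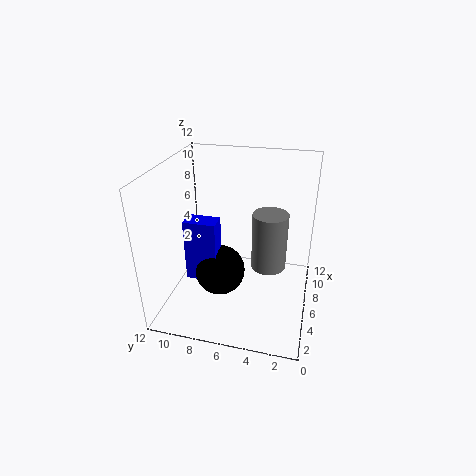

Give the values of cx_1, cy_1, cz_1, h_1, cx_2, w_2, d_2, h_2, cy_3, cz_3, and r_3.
cx_1 = 7; cy_1 = 3.5; cz_1 = 3; h_1 = 5; cx_2 = 3; w_2 = 1.5; d_2 = 2.5; h_2 = 5; cy_3 = 7; cz_3 = 4; r_3 = 2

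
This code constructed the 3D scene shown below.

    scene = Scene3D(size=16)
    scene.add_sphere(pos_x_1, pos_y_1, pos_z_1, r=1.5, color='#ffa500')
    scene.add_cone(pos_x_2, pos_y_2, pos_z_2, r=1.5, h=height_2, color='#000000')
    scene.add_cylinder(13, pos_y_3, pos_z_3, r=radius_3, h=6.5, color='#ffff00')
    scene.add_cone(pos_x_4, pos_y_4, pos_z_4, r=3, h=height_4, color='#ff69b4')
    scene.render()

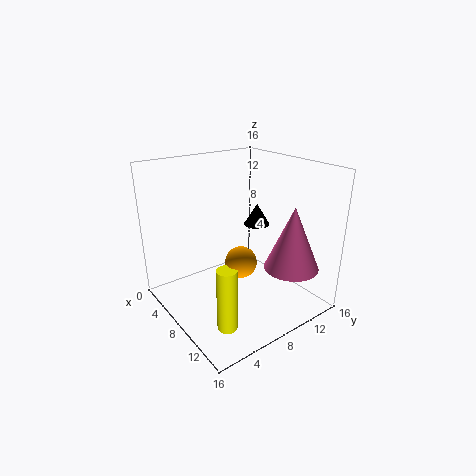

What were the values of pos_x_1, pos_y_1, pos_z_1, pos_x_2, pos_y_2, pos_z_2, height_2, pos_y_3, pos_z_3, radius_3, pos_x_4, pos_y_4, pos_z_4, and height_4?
pos_x_1 = 12.5; pos_y_1 = 5; pos_z_1 = 8; pos_x_2 = 7; pos_y_2 = 11.5; pos_z_2 = 8.5; height_2 = 2.5; pos_y_3 = 3; pos_z_3 = 1.5; radius_3 = 1; pos_x_4 = 12.5; pos_y_4 = 12; pos_z_4 = 5; height_4 = 7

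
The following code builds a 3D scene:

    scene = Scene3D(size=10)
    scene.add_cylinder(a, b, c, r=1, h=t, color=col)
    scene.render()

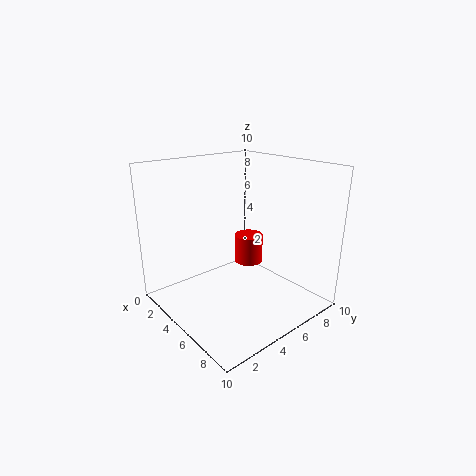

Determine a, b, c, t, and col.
a = 5; b = 6; c = 3; t = 2; col = 'red'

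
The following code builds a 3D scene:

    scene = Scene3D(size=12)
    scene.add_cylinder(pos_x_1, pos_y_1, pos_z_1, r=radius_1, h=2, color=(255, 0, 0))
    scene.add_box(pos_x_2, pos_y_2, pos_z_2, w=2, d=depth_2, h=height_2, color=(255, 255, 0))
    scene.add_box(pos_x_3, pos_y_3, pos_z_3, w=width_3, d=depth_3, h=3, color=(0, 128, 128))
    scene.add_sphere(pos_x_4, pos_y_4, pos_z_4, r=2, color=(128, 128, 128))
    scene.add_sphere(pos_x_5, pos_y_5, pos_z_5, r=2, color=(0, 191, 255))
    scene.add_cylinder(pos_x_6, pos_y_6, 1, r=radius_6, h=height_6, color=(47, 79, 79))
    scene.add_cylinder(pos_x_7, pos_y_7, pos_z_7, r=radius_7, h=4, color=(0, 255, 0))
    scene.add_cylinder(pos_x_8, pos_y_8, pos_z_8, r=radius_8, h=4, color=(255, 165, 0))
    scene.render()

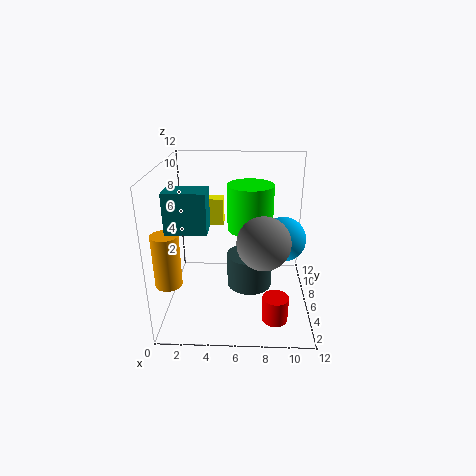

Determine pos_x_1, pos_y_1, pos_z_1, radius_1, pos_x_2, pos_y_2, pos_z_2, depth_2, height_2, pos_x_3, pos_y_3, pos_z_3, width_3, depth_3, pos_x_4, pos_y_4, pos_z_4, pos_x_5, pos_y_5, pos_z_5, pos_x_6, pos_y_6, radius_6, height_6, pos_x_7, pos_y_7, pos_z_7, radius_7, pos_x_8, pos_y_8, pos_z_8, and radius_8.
pos_x_1 = 9, pos_y_1 = 2, pos_z_1 = 1, radius_1 = 1, pos_x_2 = 3, pos_y_2 = 4, pos_z_2 = 8, depth_2 = 1, height_2 = 2, pos_x_3 = 1, pos_y_3 = 2, pos_z_3 = 8, width_3 = 3, depth_3 = 2, pos_x_4 = 8, pos_y_4 = 3, pos_z_4 = 7, pos_x_5 = 10, pos_y_5 = 8, pos_z_5 = 5, pos_x_6 = 7, pos_y_6 = 7, radius_6 = 2, height_6 = 3, pos_x_7 = 7, pos_y_7 = 8, pos_z_7 = 6, radius_7 = 2, pos_x_8 = 1, pos_y_8 = 2, pos_z_8 = 4, radius_8 = 1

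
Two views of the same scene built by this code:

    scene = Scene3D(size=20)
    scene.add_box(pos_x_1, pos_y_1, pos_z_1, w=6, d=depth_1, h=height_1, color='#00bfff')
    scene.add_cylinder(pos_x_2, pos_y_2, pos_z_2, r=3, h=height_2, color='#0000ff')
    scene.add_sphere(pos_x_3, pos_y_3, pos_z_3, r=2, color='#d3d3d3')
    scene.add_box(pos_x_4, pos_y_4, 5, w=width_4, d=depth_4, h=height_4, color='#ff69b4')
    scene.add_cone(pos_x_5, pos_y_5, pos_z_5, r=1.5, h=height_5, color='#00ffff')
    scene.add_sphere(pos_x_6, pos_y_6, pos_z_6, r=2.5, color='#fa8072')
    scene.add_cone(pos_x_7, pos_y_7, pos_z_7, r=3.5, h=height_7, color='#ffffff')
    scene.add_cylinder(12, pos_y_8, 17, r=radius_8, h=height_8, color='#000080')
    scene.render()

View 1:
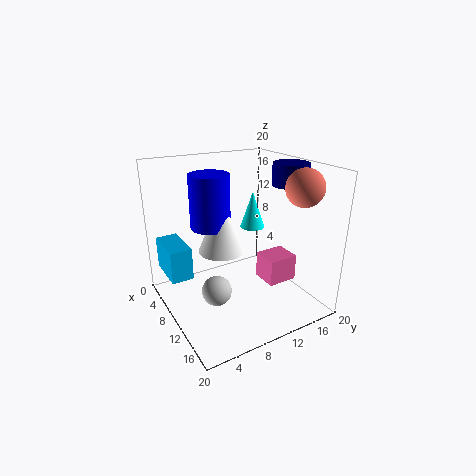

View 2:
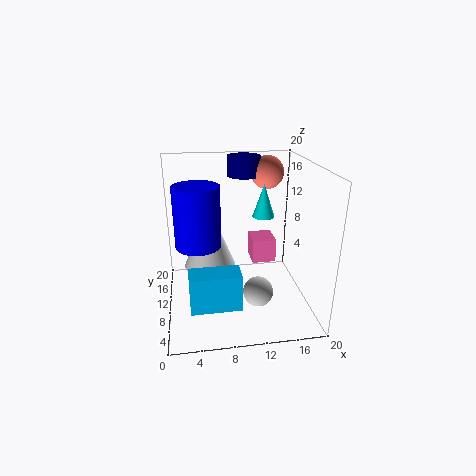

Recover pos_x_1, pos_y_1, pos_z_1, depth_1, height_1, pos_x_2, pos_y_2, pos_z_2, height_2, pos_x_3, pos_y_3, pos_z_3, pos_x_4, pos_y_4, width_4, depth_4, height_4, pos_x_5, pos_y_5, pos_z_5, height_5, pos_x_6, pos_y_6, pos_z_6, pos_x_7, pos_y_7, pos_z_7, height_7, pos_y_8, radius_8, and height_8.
pos_x_1 = 3, pos_y_1 = 0.5, pos_z_1 = 5, depth_1 = 3, height_1 = 4.5, pos_x_2 = 4.5, pos_y_2 = 8.5, pos_z_2 = 10, height_2 = 8, pos_x_3 = 12, pos_y_3 = 5.5, pos_z_3 = 4, pos_x_4 = 12.5, pos_y_4 = 11.5, width_4 = 3.5, depth_4 = 4, height_4 = 3.5, pos_x_5 = 13.5, pos_y_5 = 10, pos_z_5 = 13, height_5 = 4.5, pos_x_6 = 15.5, pos_y_6 = 16.5, pos_z_6 = 17.5, pos_x_7 = 6, pos_y_7 = 9.5, pos_z_7 = 6.5, height_7 = 8.5, pos_y_8 = 17, radius_8 = 2.5, height_8 = 3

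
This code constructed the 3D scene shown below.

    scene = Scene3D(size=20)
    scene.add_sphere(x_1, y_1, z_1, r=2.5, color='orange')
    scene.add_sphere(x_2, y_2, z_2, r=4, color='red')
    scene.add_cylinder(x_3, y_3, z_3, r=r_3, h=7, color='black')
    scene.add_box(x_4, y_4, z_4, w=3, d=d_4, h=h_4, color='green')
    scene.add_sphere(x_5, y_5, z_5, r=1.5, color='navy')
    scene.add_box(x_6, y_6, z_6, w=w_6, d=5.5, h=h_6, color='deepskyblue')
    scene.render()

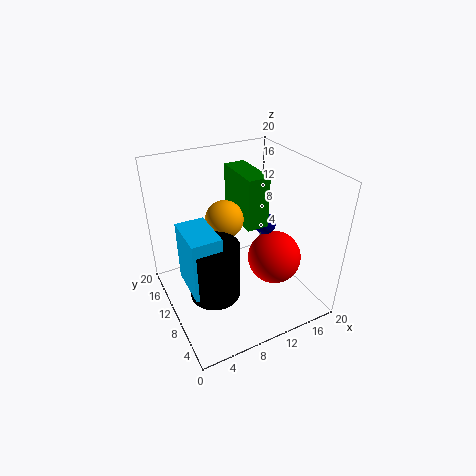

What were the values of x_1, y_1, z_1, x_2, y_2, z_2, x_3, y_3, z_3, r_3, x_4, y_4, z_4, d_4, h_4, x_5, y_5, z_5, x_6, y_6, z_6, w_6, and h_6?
x_1 = 8, y_1 = 10, z_1 = 13.5, x_2 = 16, y_2 = 9.5, z_2 = 5, x_3 = 4, y_3 = 4.5, z_3 = 7, r_3 = 3, x_4 = 10.5, y_4 = 8, z_4 = 12, d_4 = 7, h_4 = 7, x_5 = 14, y_5 = 9.5, z_5 = 11.5, x_6 = 1, y_6 = 3, z_6 = 8, w_6 = 3.5, h_6 = 7.5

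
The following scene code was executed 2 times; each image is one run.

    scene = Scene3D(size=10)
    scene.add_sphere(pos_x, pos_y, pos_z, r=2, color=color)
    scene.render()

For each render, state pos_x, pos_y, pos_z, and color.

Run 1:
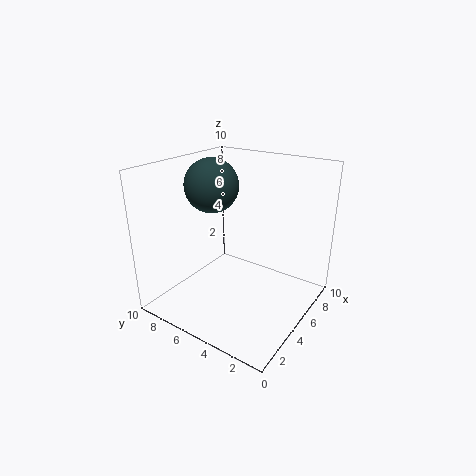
pos_x = 6, pos_y = 8, pos_z = 8, color = 'darkslategray'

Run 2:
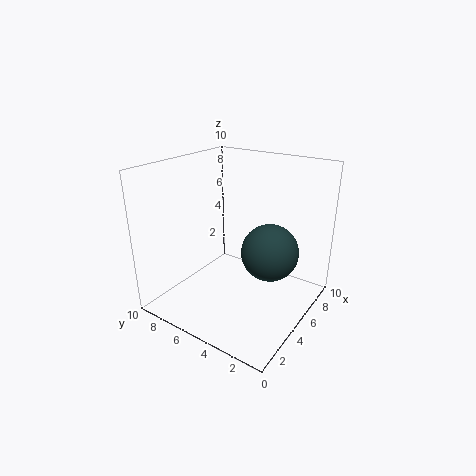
pos_x = 6, pos_y = 3, pos_z = 4, color = 'darkslategray'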